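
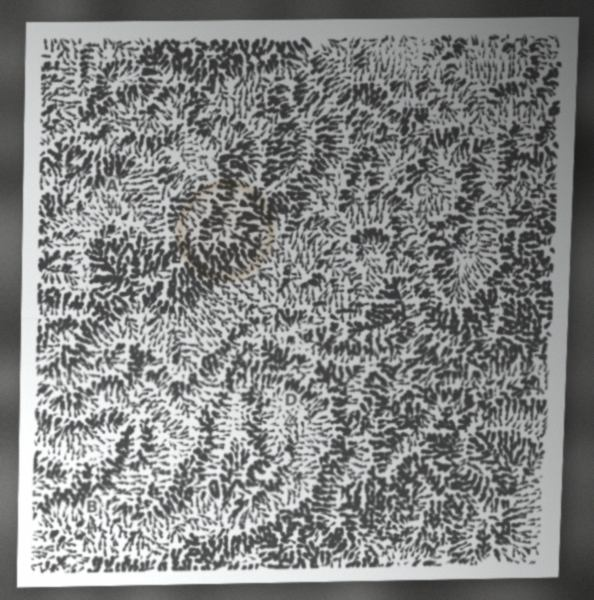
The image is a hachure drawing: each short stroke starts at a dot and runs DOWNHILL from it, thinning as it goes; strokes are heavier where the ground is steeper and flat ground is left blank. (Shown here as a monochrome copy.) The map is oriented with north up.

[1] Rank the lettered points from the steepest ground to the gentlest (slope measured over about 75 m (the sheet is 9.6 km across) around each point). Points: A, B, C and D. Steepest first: B C A D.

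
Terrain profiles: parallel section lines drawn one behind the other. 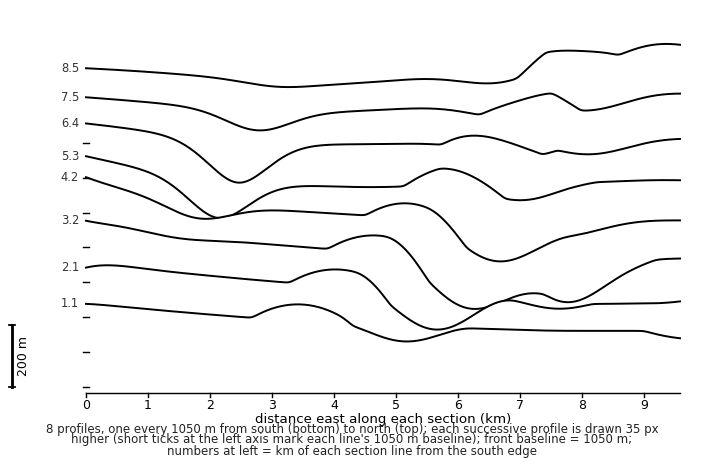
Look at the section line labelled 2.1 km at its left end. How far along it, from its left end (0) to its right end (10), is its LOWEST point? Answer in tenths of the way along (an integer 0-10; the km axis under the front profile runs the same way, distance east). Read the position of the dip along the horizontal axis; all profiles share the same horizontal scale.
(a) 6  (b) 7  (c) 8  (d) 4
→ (a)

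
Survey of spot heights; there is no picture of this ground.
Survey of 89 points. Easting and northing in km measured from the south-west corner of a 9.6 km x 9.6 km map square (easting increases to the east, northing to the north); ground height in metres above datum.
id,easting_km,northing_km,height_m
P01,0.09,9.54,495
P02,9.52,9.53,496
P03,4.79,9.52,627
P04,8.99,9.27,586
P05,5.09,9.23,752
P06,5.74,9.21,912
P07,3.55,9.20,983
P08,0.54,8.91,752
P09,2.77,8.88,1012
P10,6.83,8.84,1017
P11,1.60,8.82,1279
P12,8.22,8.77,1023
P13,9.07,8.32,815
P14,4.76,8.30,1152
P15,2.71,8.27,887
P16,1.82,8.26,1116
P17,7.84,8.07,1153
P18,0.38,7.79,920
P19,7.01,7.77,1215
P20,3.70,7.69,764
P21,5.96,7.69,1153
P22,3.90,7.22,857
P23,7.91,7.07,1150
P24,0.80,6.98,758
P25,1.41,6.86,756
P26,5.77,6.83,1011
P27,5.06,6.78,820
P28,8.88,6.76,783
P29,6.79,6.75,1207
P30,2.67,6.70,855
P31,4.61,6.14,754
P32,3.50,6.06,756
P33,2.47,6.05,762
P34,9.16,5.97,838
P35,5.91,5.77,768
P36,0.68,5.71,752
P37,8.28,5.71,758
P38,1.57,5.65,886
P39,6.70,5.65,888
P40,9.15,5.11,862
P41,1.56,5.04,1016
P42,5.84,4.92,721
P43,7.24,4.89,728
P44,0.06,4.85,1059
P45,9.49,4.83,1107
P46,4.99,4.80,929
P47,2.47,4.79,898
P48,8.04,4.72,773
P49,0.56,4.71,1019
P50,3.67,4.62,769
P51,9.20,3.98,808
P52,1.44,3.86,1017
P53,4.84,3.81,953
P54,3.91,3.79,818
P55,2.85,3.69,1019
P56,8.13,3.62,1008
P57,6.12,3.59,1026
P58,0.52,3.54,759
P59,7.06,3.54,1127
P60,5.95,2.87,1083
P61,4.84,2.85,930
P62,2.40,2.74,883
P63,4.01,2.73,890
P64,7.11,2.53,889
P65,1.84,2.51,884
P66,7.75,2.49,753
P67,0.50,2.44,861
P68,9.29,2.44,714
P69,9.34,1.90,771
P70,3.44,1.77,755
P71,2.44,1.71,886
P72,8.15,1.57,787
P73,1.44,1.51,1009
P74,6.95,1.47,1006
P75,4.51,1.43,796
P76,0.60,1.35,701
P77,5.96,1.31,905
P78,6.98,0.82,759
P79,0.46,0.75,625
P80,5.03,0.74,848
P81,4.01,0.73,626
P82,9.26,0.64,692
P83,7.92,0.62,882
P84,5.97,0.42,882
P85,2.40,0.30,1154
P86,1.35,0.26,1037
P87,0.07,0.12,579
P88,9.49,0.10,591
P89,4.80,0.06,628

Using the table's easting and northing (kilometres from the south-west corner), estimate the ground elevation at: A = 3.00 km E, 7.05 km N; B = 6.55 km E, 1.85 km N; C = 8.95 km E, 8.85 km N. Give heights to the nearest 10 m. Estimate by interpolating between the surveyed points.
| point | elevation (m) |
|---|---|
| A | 890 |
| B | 1020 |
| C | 760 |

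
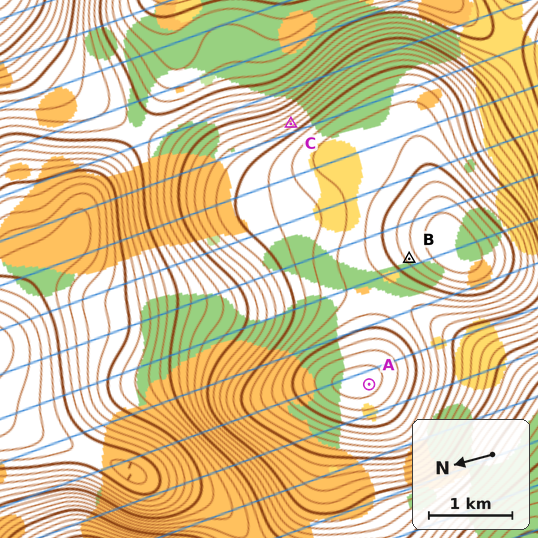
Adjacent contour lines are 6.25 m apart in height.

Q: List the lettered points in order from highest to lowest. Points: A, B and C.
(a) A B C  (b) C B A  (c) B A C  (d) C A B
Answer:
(a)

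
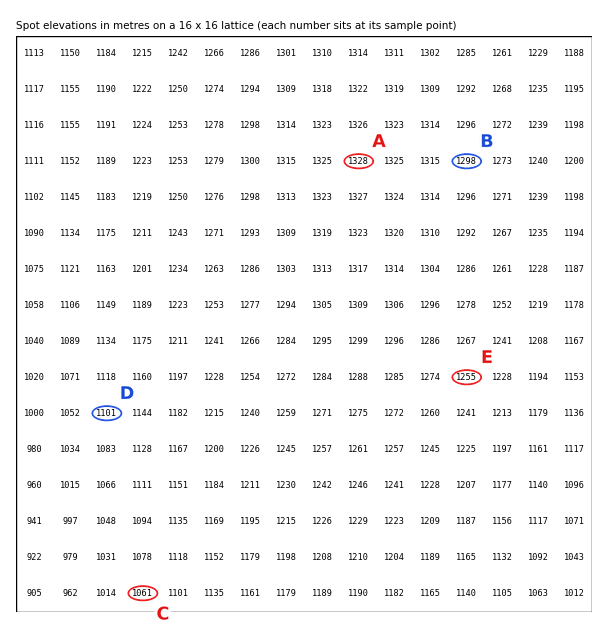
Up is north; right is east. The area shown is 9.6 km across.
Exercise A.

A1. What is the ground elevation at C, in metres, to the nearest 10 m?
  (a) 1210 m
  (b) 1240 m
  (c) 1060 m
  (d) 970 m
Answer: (c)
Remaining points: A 1330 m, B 1300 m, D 1100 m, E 1250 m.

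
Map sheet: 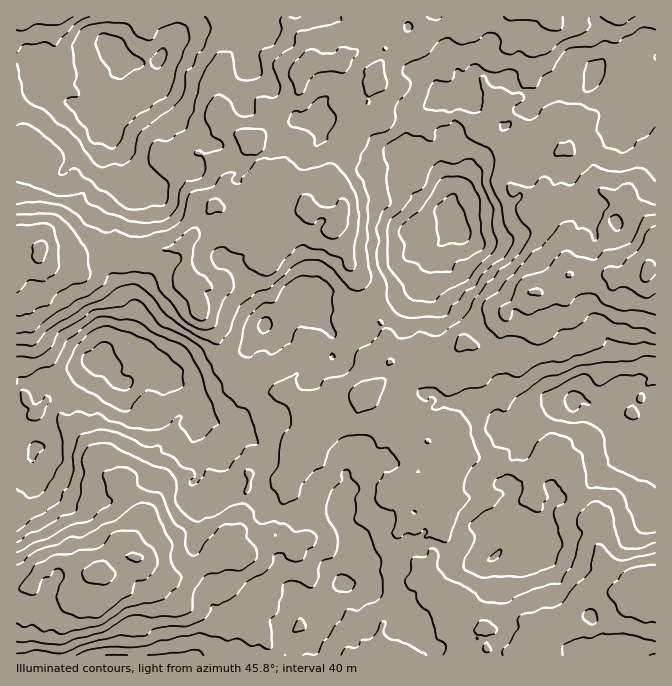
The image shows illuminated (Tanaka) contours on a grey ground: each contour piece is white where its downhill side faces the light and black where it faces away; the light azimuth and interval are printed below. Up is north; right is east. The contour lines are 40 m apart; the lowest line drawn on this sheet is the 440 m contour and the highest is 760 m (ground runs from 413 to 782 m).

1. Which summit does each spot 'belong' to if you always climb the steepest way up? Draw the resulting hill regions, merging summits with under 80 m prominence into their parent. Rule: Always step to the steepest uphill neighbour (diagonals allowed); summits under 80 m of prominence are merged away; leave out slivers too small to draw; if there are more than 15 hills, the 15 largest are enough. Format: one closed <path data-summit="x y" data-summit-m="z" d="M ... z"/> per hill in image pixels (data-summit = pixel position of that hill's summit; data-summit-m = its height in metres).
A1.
<path data-summit="98 574" data-summit-m="782" d="M264 328l-11 14-24 22-17 4-12 6-35 4-13-9-14 5 5-9-2-10-14-9-7 0-16 7-12 10-5 0-7 5-28 10-5-2-12 7-11 1-8 8 1 264 296-1 0-7-4-4 10-10 4-7-2-15 8-8 4-10 9-10 12-6 7-20-2-10-11-20-7-6-4-11-9 3-30 4-21-5-10-7-8-9 0-14 5-16 0-14-3-6-36-23-22-6 16 0 15-12 15-18 14-8 3-8 0-10 5-10z"/><path data-summit="42 248" data-summit-m="769" d="M655 16l-406 0-1 4 2 4-10 2-8 10-5 2-5 0-27-10-10 1-7 11-15 12-5 10 1 25-14 11-11 0 8 1 2 3 4 8 21 25 9 17 1 13-10 8-14 18-13 2-6-5-3-10-10-13 0-5-18-34-9 9-5 10-14 9-13 16-7 6-9 0-21-10-11 1 0 223 8-6 11-1 7-5 5-2 5 2 28-10 7-5 8-2 9-8 16-7 7 0 14 9 2 10-5 9 9-1 3-4 15 9 35-4 12-6 17-4 24-22 17-23 7-3 15-17 5-1 13 3 4 4 0 7 4 6 16 16 11 0 10-5 9-9 2-5 12-11 20-6 12-7 5 0 8-6 1-15 5-7 2-11 12-10 10-15-2-9-4-5-15-5-18-12-11-16 0-10-5-17 10-15 0-6 8-17 12-9 14-15 13 2 9-5 6 0 7-17 18 8 13 0 10 10 10 4 5 4-1 11 17-12 6-8 12-2 18 2 6-5 3-10 10-15 18-5 7-9 13 0 12 12 2-1z"/><path data-summit="649 272" data-summit-m="771" d="M625 126l-6 0-9 13-20 7-4 4-5 12-9 7-10-1-5 3-5-2-7-3-8-10-12 3-7 7-8 0-10-5-10 0-8 3-28 31-5 10-1 8 5 14-10 15-12 10-2 11-5 7-1 15-8 6-5 0-12 7-20 6-12 11-2 5-9 9-10 5-11 0 0 11-1 12-3 2-10 5-12 0-16-6-9-10-4-10-15-13 0 8 5 9 2 10-5 10 0 10-3 8-14 8-10 12-20 18-16 0 22 6 36 23 3 6 0 14-5 16 0 14 8 9 10 7 21 5 30-4 9-3 4 11 7 6 11 20 2 9 9 4 14 0 13-5 13-10 12 2 8-5 8 1 12 10 17 7 21 0 13-11 0-12 7-10-2-10 8-30-5-5 0-11 4-7 0-7 10-10 1-5 0-5-20 0-3-3 0-5 6-6 10-5 10-1 17-12 13 2 20-9 8 2 14 8 8 0 4-11 8-7 13-5 10 2 12 11 2-1 0-236-12-14-5-11z"/><path data-summit="655 590" data-summit-m="716" d="M634 449l-12 5-30 29-7 3-23 2-6 5 0 7-7 7-5 17-8 6 0 8 5 7-9 16-17-8-13-2-14 10-21 0-17-7-12-10-8-1-8 5-12-2-13 10-13 5-14 0-8-3-3 2-5 18-8 6 4 0 8-3 16 12 11 3 9 11 4 8 26 23 2 6 11 12 218 0 1-148-5-1-7-14 0-6 4-4 0-5 5-3 3-7 0-11-19-1z"/>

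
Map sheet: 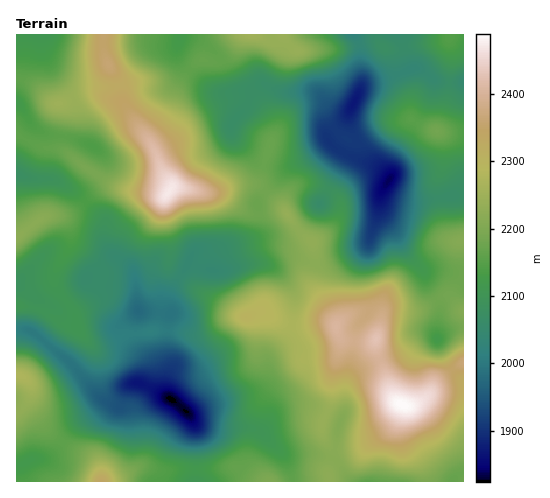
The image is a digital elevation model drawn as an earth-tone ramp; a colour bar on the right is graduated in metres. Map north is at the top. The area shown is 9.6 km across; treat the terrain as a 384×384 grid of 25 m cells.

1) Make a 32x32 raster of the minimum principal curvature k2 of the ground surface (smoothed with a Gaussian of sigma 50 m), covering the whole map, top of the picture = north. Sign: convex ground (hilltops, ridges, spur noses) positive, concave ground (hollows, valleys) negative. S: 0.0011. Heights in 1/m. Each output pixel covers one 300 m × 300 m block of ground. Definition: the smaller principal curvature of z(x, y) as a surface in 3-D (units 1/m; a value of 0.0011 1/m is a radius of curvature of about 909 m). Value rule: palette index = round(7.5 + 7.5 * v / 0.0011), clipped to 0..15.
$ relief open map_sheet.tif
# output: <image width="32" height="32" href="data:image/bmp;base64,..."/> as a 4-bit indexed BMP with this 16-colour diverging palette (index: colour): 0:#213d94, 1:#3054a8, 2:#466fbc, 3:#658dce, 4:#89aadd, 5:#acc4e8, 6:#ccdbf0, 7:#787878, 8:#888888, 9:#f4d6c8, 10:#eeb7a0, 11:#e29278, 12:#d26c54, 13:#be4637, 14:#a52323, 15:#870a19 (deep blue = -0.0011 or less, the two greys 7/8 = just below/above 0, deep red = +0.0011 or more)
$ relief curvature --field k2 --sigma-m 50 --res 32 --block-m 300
<image width="32" height="32" href="data:image/bmp;base64,Qk12AgAAAAAAAHYAAAAoAAAAIAAAACAAAAABAAQAAAAAAAACAAATCwAAEwsAABAAAAAAAAAAlD0hAKhUMAC8b0YAzo1lAN2qiQDoxKwA8NvMAHh4eACIiIgAyNb0AKC37gB4kuIAVGzSADdGvgAjI6UAGQqHAGd1OJVVd2Z3eINog1RVVmREVkWFaGdmiHdTZ2OWWXd2ZmZohVdlRFaFNWZUl2ZmZWZ1RFRnhwA0RFeJQ3Z3ZXV2dlVEV3QDaGdXiGBWeZd2Z3djNYUgJEV4VmRRN6mIhVh2MlExI4dVVmZWgleIaZSKcwVSBGV3WYdWZXRGdjliqRAnh2ZjRleHSHSWZVQ2FkEBaGZmU2dUVUZjZ1hUYAYAOIdGeGZ0RFZmVIZKgiAAFHeFRFZlRIqnhUenRWVVVnZnhnY1ZFR6iIVHmHaHRVdmd2Z4J2SGR4qDVmdmuDOGZ4ZHhyh0ZCFGInVDNZYjZiV3VXY2dlZlEBVVVBJUBFZhR4ZVZTVGdnd3d1MAUjiIdiV1VlMiMiNEVnmWEFJqmHh3hVMkdTVVZldEWEBFR4d5l2QjWNZIY1R5IDhgNmREZ3M1V1m3eZY1VjJaYBZmRTERVlZHeWh2R1eWaEQCaIZGVodDNWY1ZkZkV2MlIDVmaHdjAkZ0REM3h1MDYyRmZndTEih4Z5cyaZhQSECGeZdiNXNXd2eWI1iZYFUHuWiXJahUd2d3c0ZFeGJhCamFZTaXOIhjRURXdkNDZARodWdmVVZFd1ZTQ0UhElcBRXRDdkVop1ZVZ4hSV2RFE2U0Z3dUaHUjVXhVVImnlheHVoh3VGdlJnVmWIZmd4QohmeY"/>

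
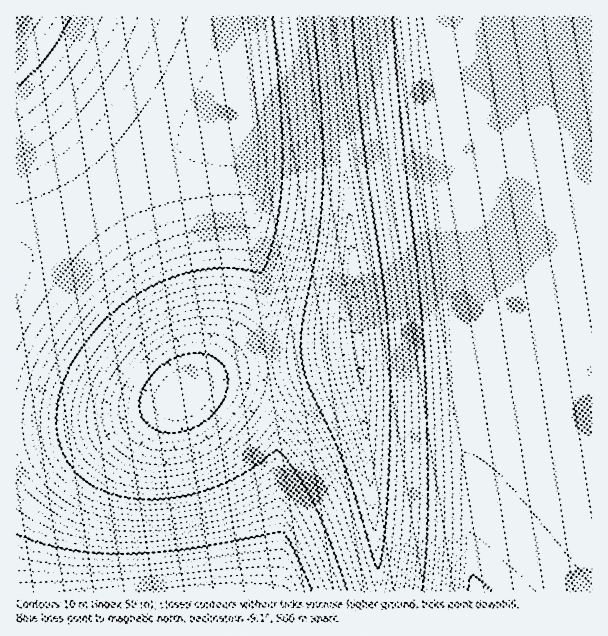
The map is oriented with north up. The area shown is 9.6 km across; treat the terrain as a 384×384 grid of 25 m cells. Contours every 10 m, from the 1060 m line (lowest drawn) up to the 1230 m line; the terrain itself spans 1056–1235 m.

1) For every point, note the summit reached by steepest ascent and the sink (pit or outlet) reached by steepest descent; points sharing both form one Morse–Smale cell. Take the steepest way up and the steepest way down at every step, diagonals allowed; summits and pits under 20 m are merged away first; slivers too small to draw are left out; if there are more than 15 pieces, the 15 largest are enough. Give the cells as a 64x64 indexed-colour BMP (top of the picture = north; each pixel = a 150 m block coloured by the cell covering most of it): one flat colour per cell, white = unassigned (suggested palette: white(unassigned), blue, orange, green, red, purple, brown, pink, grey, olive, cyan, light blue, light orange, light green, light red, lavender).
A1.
<image width="64" height="64" href="data:image/bmp;base64,Qk12CAAAAAAAAHYAAAAoAAAAQAAAAEAAAAABAAQAAAAAAAAIAAATCwAAEwsAABAAAAAAAAAA////ALR3HwAOf/8ALKAsACgn1gC9Z5QAS1aMAMJ34wB/f38AIr28AM++FwDox64AeLv/AIrfmACWmP8A1bDFACIiIiIiIiIiIiIiIiIiIzMzMzMzERERERERERERERERIiIiIiIiIiIiIiIiIiIjMzMzMzMREREREREREREREREiIiIiIiIiIiIiIiIiIiMzMzMzMxERERERERERERERESIiIiIiIiIiIiIiIiIiIzMzMzMzERERERERERERERERIiIiIiIiIiIiIiIiIiIjMzMzMzMREREREREREREREREiIiIiIiIiIiIiIiIiIiMzMzMzMxERERERERERERERESIiIiIiIiIiIiIiIiIiIzMzMzMzERERERERERERERERIiIiIiIiIiIiIiIiIiIjMzMzMzMREREREREREREREREiIiIiIiIiIiIiIiIiIiMzMzMzMxERERERERERERERESIiIiIiIiIiIiIiIiIiIzMzMzMzERERERERERERERERIiIiIiIiIiIiIiIiIiIjMzMzMzMREREREREREREREREiIiIiIiIiIiIiIiIiIiMzMzMzMRERERERERERERERESIiIiIiIiIiIiIiIiIiIzMzMzMxERERERERERERERERIiIiIiIiIiIiIiIiIiIjMzMzMzEREREREREREREREREiIiIiIiIiIiIiIiIiIiMzMzMzMRERERERERERERERESIiIiIiIiIiIiIiIiIiIzMzMzMxERERERERERERERERIiIiIiIiIiIiIiIiIiIjMzMzMzEREREREREREREREREiIiIiIiIiIiIiIiIiIiMzMzMzMRERERERERERERERESIiIiIiIiIiIiIiIiIiIzMzMzMxERERERERERERERERIiIiIiIiIiIiIiIiIiIjMzMzMzEREREREREREREREREiIiIiIiIiIiIiIiIiIiMzMzMzMRERERERERERERERESIiIiIiIiIiIiIiIiIiIzMzMzMxERERERERERERERERIiIiIiIiIiIiIiIiIiIjMzMzMxEREREREREREREREREiIiIiIiIiIiIiIiIiIjMzMzMzERERERERERERERERESIiIiIiIiIiIiIiIiIiMzMzMzMRERERERERERERERERIiIiIiIiIiIiIiIiIiIzMzMzMxEREREREREREREREREiIiIiIiIiIiIiIiIiIjMzMzMzERERERERERERERERESIiIiIiIiIiIiIiIiIiMzMzMzMRERERERERERERERERIiIiIiIiIiIiIiIiIiIzMzMzMxEREREREREREREREREiIiIiIiIiIiIiIiIiIjMzMzMzERERERERERERERERESIiIiIiIiIiIiIiIiIiMzMzMzMRERERERERERERERERIiIiIiIiIiIiIiIiIiIzMzMzMxEREREREREREREREREiIiIiIiIiIiIiIiIiIzMzMzMzERERERERERERERERESIiIiIiIiIiIiIiIiIjMzMzMzMRERERERERERERERERIiIiIiIiIiIiIiIiIiMzMzMzMREREREREREREREREREiIiIiIiIiIiIiIiIiIzMzMzMxERERERERERERERERESIiIiIiIiIiIiIiIiIjMzMzMzERERERERERERERERERQiIiIiIiIiIiIiIiIiMzMzMzMRERERERERERERERERFEIiIiIiIiIiIiIiIiIzMzMzMxEREREREREREREREREURCIiIiIiIiIiIiIiIjMzMzMzERERERERERERERERERRERCIiIiIiIiIiIiIiMzMzMzMRERERERERERERERERFEREQiIiIiIiIiIiIiMzMzMzMxEREREREREREREREREUREREQiIiIiIiIiIiIzMzMzMzERERERERERERERERERREREREIiIiIiIiIiIjMzMzMzMRERERERERERERERERFEREREREIiIiIiIiIiMzMzMzMxEREREREREREREREREURERERERCIiIiIiIiIzMzMzMzERERERERERERERERERRERERERERCIiIiIiIjMzMzMzMRERERERERERERERERFERERERERERCIiIiIiMzMzMzMREREREREREREREREREUREREREREREQiIiIiIzMzMzMxERERERERERERERERERREREREREREREQiIiIjMzMzMzERERERERERERERERERFEREREREREREREQiIiMzMzMzMREREREREREREREREREUREREREREREREREQiIzMzMzMxERERERERERERERERERREREREREREREREREQzMzMzMzERERERERERERERERERFERERERERERERERERDMzMzMzMREREREREREREREREREUREREREREREREREREMzMzMzMxERERERERERERERERERREREREREREREREREQzMzMzMzERERERERERERERERERFERERERERERERERERDMzMzMzMREREREREREREREREREUREREREREREREREREMzMzMzMxERERERERERERERERERREREREREREREREREQzMzMzMzERERERERERERERERERFERERERERERERERERDMzMzMzMREREREREREREREREREUREREREREREREREREMzMzMzMRERERERERERERERERERREREREREREREREREQzMzMzMxERERERERERERERERERFERERERERERERERERDMzMzMzEREREREREREREREREREUREREREREREREREREMzMzMzMRERERERERERERERERER"/>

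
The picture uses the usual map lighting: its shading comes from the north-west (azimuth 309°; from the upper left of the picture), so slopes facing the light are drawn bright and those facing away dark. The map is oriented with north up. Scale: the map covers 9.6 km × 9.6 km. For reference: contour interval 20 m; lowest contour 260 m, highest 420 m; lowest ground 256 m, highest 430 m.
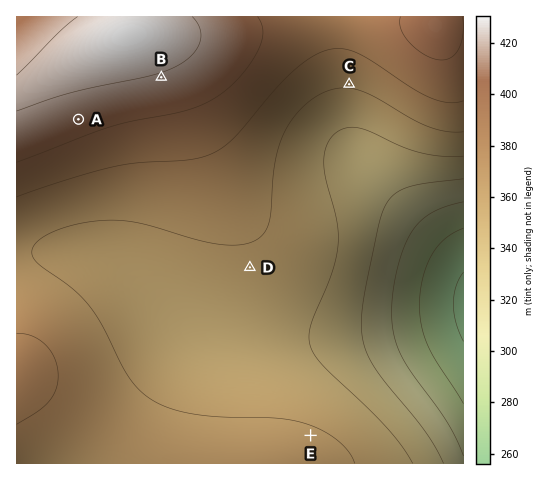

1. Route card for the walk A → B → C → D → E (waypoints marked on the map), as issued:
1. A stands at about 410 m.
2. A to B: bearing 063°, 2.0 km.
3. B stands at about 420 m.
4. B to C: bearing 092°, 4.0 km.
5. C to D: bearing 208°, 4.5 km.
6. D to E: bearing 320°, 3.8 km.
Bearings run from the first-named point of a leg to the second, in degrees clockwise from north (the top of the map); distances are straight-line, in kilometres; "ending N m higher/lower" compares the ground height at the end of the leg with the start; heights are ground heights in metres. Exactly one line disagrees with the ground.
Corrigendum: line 6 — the bearing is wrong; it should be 160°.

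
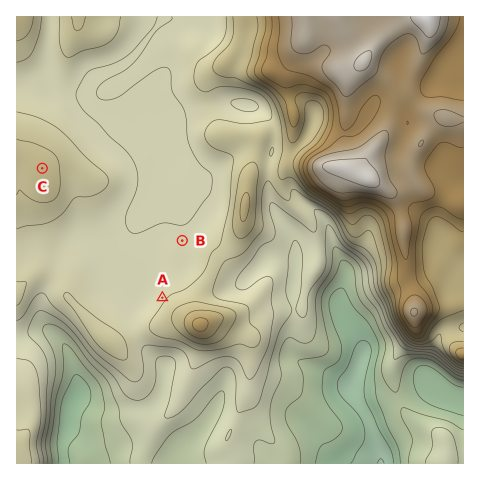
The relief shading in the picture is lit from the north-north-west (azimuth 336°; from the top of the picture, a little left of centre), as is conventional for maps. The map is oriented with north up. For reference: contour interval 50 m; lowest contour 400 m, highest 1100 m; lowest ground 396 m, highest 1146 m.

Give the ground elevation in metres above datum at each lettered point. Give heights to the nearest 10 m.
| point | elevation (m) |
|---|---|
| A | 740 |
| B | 700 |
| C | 820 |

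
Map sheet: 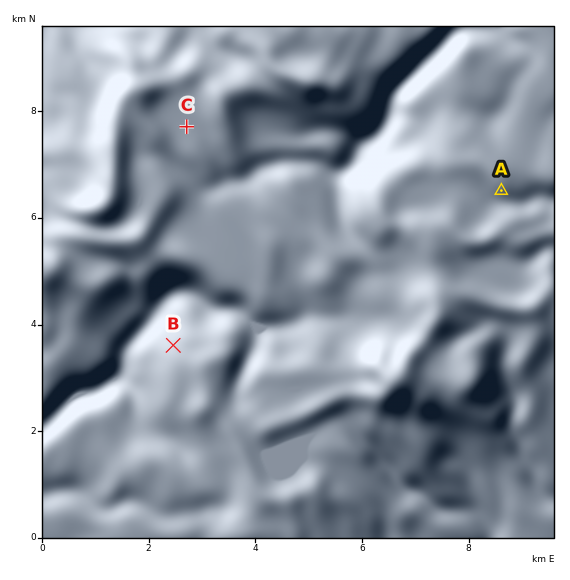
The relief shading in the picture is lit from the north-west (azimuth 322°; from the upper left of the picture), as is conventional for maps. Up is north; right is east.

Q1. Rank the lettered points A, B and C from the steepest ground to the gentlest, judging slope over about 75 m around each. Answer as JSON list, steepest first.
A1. ["B", "A", "C"]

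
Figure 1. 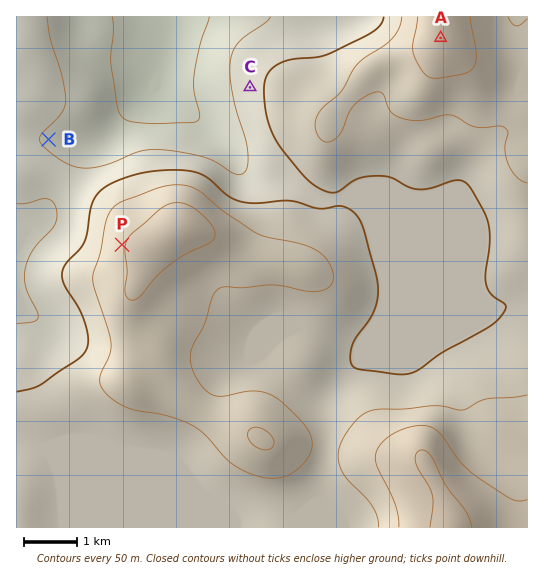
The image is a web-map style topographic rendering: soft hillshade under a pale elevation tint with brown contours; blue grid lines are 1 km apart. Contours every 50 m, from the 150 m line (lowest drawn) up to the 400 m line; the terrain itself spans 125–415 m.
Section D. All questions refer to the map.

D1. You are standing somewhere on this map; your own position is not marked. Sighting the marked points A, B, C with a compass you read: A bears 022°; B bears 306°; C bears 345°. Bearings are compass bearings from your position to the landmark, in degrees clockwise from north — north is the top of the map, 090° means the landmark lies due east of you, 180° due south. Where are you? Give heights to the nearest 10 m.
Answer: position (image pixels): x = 319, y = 337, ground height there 270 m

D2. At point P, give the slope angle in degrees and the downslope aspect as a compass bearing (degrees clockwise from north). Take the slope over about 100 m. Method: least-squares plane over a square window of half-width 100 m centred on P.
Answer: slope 5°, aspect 280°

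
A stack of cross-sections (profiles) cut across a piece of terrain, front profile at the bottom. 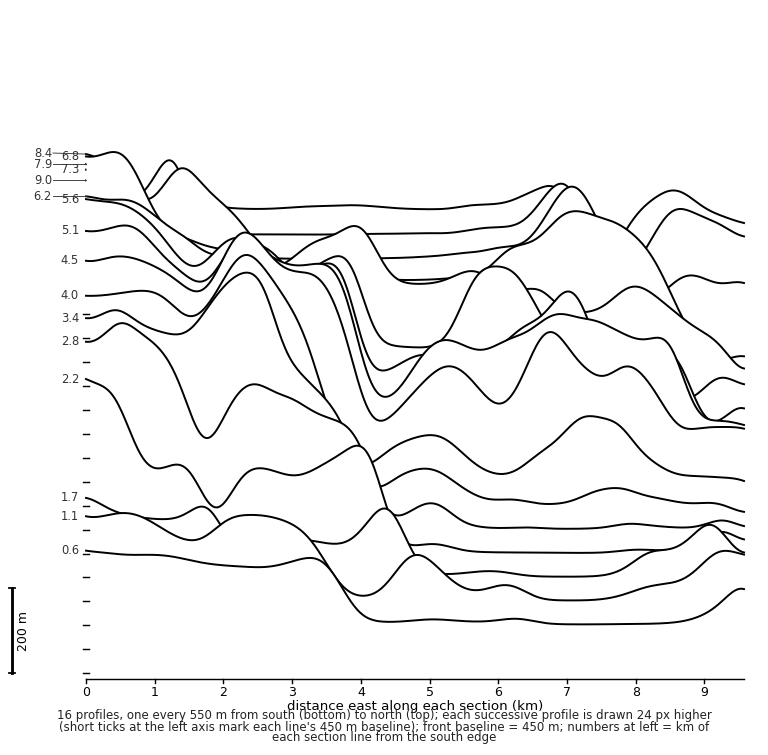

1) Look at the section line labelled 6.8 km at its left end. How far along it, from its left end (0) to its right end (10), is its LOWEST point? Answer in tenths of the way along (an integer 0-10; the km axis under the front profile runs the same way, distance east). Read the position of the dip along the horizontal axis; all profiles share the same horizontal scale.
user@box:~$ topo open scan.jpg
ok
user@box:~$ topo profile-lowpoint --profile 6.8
10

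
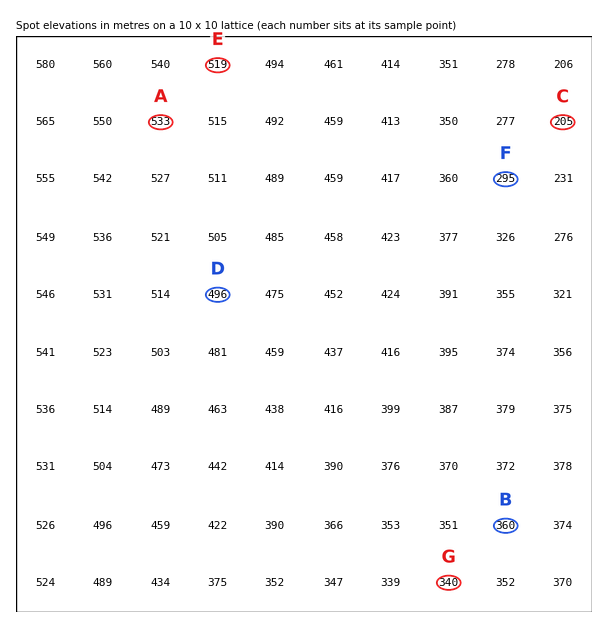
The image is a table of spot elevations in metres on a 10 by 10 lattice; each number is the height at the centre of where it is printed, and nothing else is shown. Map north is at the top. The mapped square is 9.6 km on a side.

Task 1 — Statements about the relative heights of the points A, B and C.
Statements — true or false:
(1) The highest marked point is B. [false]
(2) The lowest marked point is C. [true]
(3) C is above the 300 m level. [false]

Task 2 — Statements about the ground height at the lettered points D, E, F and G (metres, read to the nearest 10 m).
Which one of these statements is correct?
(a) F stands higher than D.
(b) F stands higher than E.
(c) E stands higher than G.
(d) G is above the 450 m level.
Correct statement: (c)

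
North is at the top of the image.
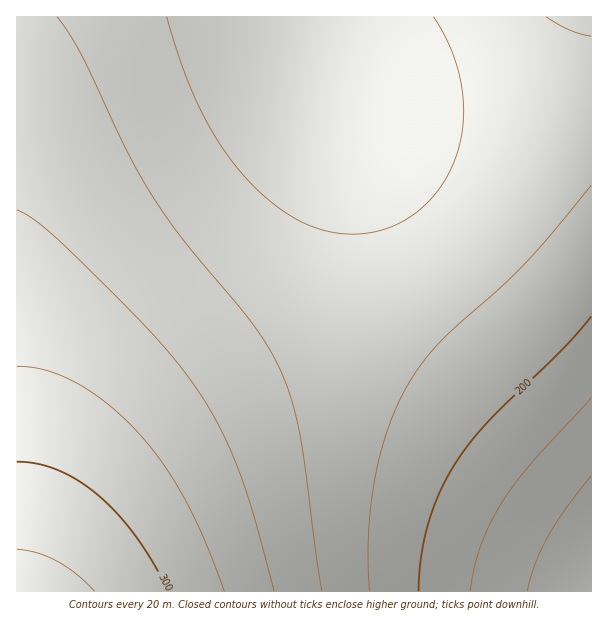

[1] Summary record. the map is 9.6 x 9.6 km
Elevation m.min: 140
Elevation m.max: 330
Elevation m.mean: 235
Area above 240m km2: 32.3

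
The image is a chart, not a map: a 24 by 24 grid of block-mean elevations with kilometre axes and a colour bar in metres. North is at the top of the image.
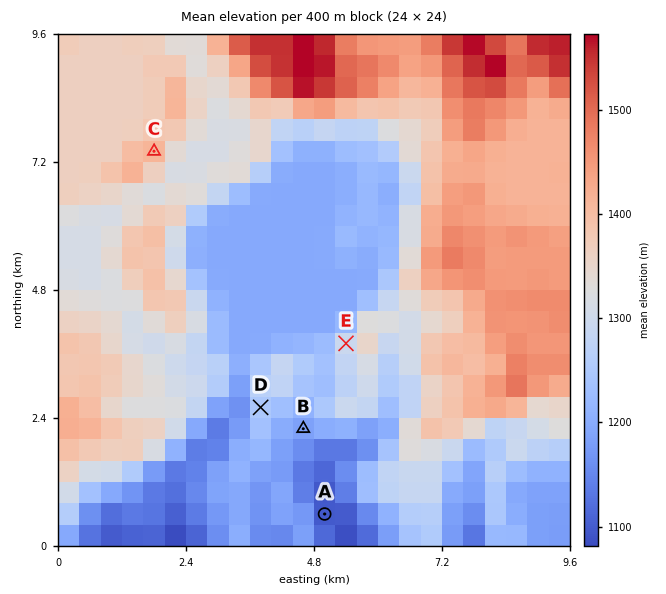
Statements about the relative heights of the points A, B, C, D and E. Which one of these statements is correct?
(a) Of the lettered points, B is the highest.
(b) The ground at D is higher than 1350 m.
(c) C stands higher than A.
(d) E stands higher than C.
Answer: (c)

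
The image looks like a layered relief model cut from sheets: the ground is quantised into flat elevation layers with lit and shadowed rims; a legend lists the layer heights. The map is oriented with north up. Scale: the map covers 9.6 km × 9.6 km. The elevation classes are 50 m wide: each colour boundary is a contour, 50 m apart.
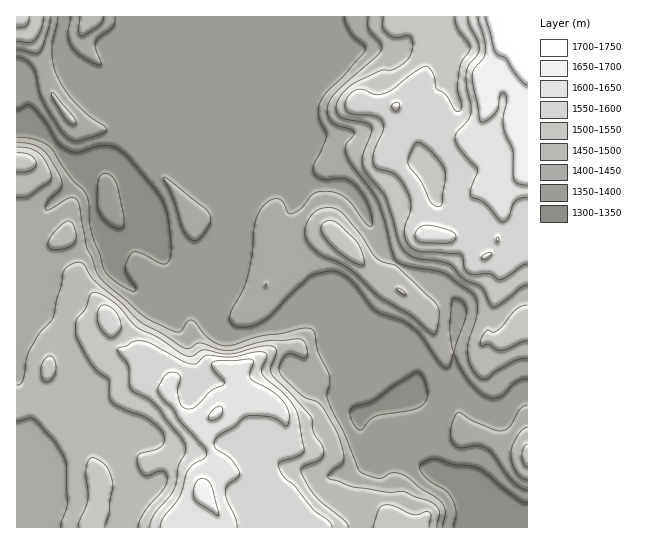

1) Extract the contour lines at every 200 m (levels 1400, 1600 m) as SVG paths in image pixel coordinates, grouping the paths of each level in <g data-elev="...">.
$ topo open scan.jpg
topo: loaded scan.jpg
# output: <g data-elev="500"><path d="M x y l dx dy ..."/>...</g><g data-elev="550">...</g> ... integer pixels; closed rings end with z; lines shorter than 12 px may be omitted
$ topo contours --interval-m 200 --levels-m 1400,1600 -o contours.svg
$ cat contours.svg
<g data-elev="1400"><path d="M443 527l2-14-3-10-35-26-6-3-7-1-12 5-4 0-14-4-5-4-15-36-16-33-1-7 3-11 0-6-12-24-3-19-2-4-4-2-8 1-19 4-23 3-24 9-10 1-8-2-7-5-17-19-4 1-7 9-4 2-32-14-39-33-10-11-5-16-5-11-8-41-2-6-4-2-4 0-18 11-5 1-1-3 2-5 12-12 3-7-2-8-12-20-6-6-7-4-18-2"/><path d="M527 405l-4 1-4 4-10 18-7 3-12-3-32-15-5 8-3 12 2 9 6 5 20-1 11 4 23 31 9 7 6 2"/><path d="M194 241l5-2 9-12 3-6-2-7-5-7-34-26-7-4 11 22 9 31 6 8z"/><path d="M17 57l9 3 7 7 10 35 17 27 7 9 6 2 6 1 27-10 0-4-19-12-16-17-8-11-7-13-3-12-1-13 6-32"/><path d="M71 17l-3 17 3 12 11 11 17 8 2-2-5-14 0-7 3-5 13-10 2-4 1-6"/><path d="M344 17l2 6 4 8 5 7 9 7 1 5-21 25-18 18-6 9-1 7 0 8 8 18-6 16-7 13-1 6 2 5 6 4 6 1 16-2 12 7 12 18 4 12 1 10-2 2-4-3-20-26-13-6-12-1-7 2-13 16-10 5-3-1-4-10-4-4-5 0-6 2-8 8-5 10-4 36-4 20-5 15-12 23 0 9 3 3 7 2 9-1 9-3 12-8 18-19 21-20 16-5 9 0 8 4 8 6 24 29 27 11 12 8 9 9 16 25 7 5 4-3 4-12-4-23 2-29 2-3 5 1 6 6 1 9-11 35-1 5 7 16 10 13 12 12 6 2 6 1 8-3 14-14 10-2"/></g><g data-elev="1600"><path d="M237 527l-2-10-8-18-2-8 3-6 11-8 0-6-9-13-14-9-2-4 1-4 4-6 14-8 10-9 4-2 24 1 7 3 8 6 2-1 1-6-1-10-7-11-8-6-19-11-4-3 0-5 3-11-3-3-37 3-2 3 2 4 11 12 0 2-13 7-13 15-7 4-6-1-5-5-3-13 3-12-2-4-5-2-6 1-8 13-1 5 3 6 12 12 7 12 24 26 3 6-2 5-11 6-6 6-8 25-17 23-3 9"/><path d="M482 259l6-1 3-5-8 2-2 3z"/><path d="M420 242l29 1 5-2 2-6-2-2-5-3-16-4-8-1-6 3-4 5 0 5z"/><path d="M497 242l2-1-1-4-1 1z"/><path d="M394 110l3 1 1-1 2-5-2-3-6 3 0 2z"/><path d="M468 17l1 8 9 17 1 8-2 5-8 10-3 8 1 14 4 19 0 8-4 7-10 12-2 5 4 11 19 21-7 19 0 6 14 8 17 19 3-1 3-3 7-17 6-3 6-1"/></g>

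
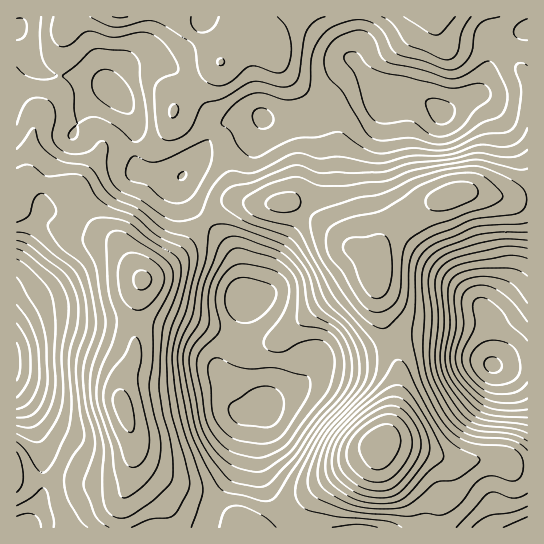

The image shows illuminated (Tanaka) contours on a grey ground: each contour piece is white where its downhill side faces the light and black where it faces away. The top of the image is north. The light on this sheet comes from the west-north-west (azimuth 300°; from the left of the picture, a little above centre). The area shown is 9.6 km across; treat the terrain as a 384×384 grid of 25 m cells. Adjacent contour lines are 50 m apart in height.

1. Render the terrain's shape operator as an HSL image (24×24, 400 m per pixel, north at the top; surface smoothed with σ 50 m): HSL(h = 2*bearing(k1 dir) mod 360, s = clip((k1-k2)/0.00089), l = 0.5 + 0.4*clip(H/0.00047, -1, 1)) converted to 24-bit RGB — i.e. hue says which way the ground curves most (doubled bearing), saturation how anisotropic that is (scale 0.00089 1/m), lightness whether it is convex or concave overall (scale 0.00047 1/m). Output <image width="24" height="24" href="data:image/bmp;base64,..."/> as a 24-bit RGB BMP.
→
<image width="24" height="24" href="data:image/bmp;base64,Qk32BgAAAAAAADYAAAAoAAAAGAAAABgAAAABABgAAAAAAMAGAAATCwAAEwsAAAAAAAAAAAAACkhBJbY3tUNHo0bR5cTInJzHMKnChct3M3F7JJCnyOfSoXDMnht81h1NtyRn2hNcjZA2HI4HAOwdcrJNyI55VkmiokXEt39MLrHrGE2SrniZSXSu2ben1ZaPWJylpbeEOb3FAPXWaLpzfxuR7h7n7knI4Sq5zWGr1sDQzO7VD9eXKpGUwJ5/jFWfVix22simIXvqBgC3jqKzb0Wy0VBg7tSJZbWSfNKjZs7PMoC4QleAKyODSDLW2Vn6+2X/2sHg4N7m6OXXc5SwFEdlgsxzpkXHM2TIyfPNWwDiKxZrnaR8YSF210kn/PzPhMila9GfWs++KCp9Wk2DMll9JDtraym3xYTs9Nfp2sPB28W6vbnZKpr/c8P/sK3/zM//2eDykwCipjHAnjpcQQ455e194P/MjsOqgb93OIBYLCdOWDZLPmU9Iy1DF4WCaLLQ7dXx+NPw7d7m1ODkTp7dHsHIGIqufaHD4GmXbBBMoDVnmh6GqTzC4PvQ3vrLmJJlorpocEB/IhEqamszRlE0J1c5EHg5DnY7bZhR5LiY++PO3bSKhoNiRY17HXVqKlI1dh4kgjJXeDlSijuGfc636/vQ8LVxra9HfMFlVCaJXQ+Jo1dSSV1BOnI7IokpDzoiGEMLprUA/9RW/9pbW7pTPp2hLzxtOxRDXx1EajtKflqIbLG0hcei6tmN+aN/ut+KYahHIAwnShpRqmdwpV+XUadwNbp5HDFFVTcwjscd3P9P//ijocoiHSwRJg4NIhYRPjcePFdLQaV6c72bjZlwzJRe+Oez6b+RkSg3Khg7EH6Qe6TQp3Lj2Ja7bk09ExMgWlstmPIak/9K+tdo3oxQUyBcKRNOLT9iMGNQSJyMObl1RYFYhmk91c8t/+xV9JYwwEBoPKjjFsD/Gl3BaEa071/S/0TFXhttOKBhvPZuefUaq+JPz8ecKSrfDAC/aCrcfTKoeLqgT5iEPTRKmmxWyKx97cp44993g794PrqCIjc+FRseL0UkZjNg8yKn03nbcoW76e3OveKvYemNqcSNUx5YJQ0mUCUsUm6NkY9NWzIqOWNERrV5o7KW7erd7N/l2avWjk1bHxwxLB41UGY1ESIaY0oq0ahTcram2uvF3u3BkrtreDEdMAMZNhw4LYZLNqRvUzE5pV5mTMqVItWhVtiFu/LAwNPh/JPs73buWhe8PRuFeURILSZQQHyWtuSxbtepltyW7dGotxoqcxQuYixZVXuQQql4MVY1FbnMfN3rrdTgRYXLo+bAgvSHUINquC+B/zWFugCGUhdJk2RTLbu7H+HsmunGt9zXkXq35XSG/yiZxjGweHOpTGWOf0haR4lwJN3/OZWtoKhUTtqheemqyKOXdDx4YDBn9RKG+wDCllzosbHmhdriBv/cbMuqo5N/fHOby1WZ41fU9nDUyY2xTj+scZfUpuPrczOxMDCOmNiWTO9mLJlRkDsofC0lLUJjhDWgwajmq9D+0cz649b1cZ3dQKC+ZJWmcHeqhV3UpWjr49L568/80NT7har+u8Xu0nG+Nrrirdjj35KaUyQhRC4kxYkmEzARIl9Ekc9QHcIrN5CNynqFzqeJX0OYTqJ7YLSqOkKqh8LNhqnr3tL579X2h3PozRvb4LJ7POBbHzlY+QAZxmqCNyem21Fvqo5JC2BGbN89c5tEIVxCcK04zng/fF5JjLFQNYtOL2pLadYzII9BaC40+pNKgC9GnR6M/M2J160eDiAlV89WvKbTMgWa/yyH4dW7J7vBOLhccKtiMlZpi404l4E4iHpSr9RaLYF4S3t4s+MhFyoSGiAT7LcPojdHUyZMxOOT46G2MVeoNt50ikBkMQI0vNZ28OjbskCxeJgdWGwZHxUUjqYaWJE1XbBnpNl9NThhPlg41qY4RxcdFjQSXMcicClEi0hRVttcvU5ZzGZoZ3syLw4bJTNvk+2kzIh02gCE3pd+SViVRjFolNxqKfWPP72juZR1bCVUVT4ddk0QaCAXd74JB00GQTAmadg8kjqDpDYWzsEkbD1LOkRuMc2KYqs3fCUpwVjA6uHhjFDdTlrZ1e/SVbyOMHdlfzZWswCK0DhTfmZMpU+JyfLBFZjFF2+ys+e6ixSb42J1zMWMcjF6mqA2IYEkU0U2kapHLuGfy6B/vTaGYLOy3uC2tUR+YEs0JTckJyhX136ztp7alurqv+bCK1bCGa3ETr1lDyIr0cCK5omclxSL1aBzNplLLot+Y+t0LJyFnTiIyaGdfsu8x1p+zClyuilgV0kuFCcVQpkmn7lRwc+Fxr9FVyspV34hLEYT"/>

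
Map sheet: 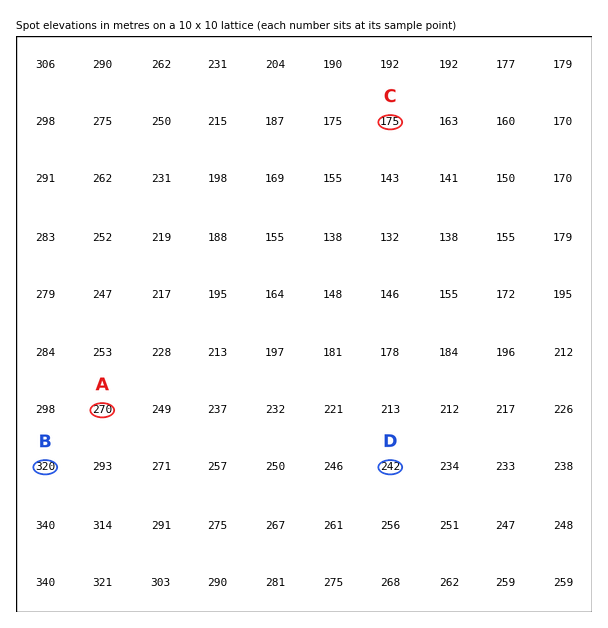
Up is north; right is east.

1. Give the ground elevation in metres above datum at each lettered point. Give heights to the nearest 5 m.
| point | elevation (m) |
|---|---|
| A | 270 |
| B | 320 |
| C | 175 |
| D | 240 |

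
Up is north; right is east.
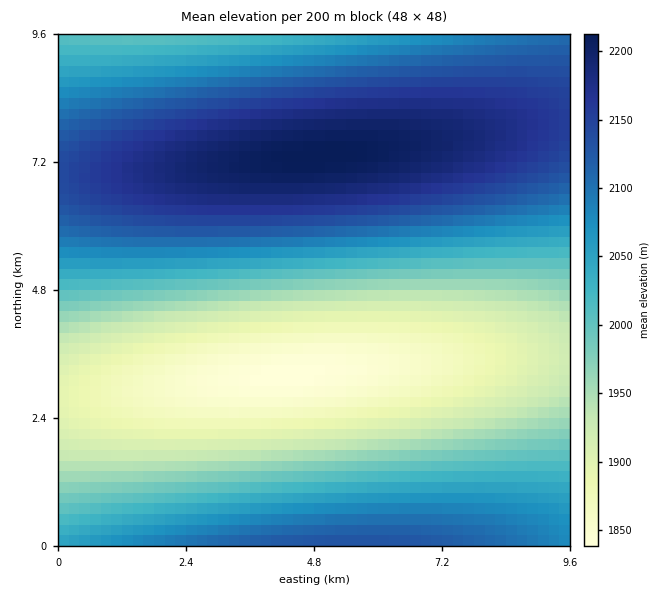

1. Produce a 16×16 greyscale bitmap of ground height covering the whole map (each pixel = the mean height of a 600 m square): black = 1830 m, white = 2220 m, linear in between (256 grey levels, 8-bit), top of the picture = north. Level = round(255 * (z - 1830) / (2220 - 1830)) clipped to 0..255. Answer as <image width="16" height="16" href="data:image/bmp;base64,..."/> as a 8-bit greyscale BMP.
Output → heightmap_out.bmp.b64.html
<image width="16" height="16" href="data:image/bmp;base64,Qk02BQAAAAAAADYEAAAoAAAAEAAAABAAAAABAAgAAAAAAAABAAATCwAAEwsAAAABAAAAAAAAAAAAAAEBAQACAgIAAwMDAAQEBAAFBQUABgYGAAcHBwAICAgACQkJAAoKCgALCwsADAwMAA0NDQAODg4ADw8PABAQEAAREREAEhISABMTEwAUFBQAFRUVABYWFgAXFxcAGBgYABkZGQAaGhoAGxsbABwcHAAdHR0AHh4eAB8fHwAgICAAISEhACIiIgAjIyMAJCQkACUlJQAmJiYAJycnACgoKAApKSkAKioqACsrKwAsLCwALS0tAC4uLgAvLy8AMDAwADExMQAyMjIAMzMzADQ0NAA1NTUANjY2ADc3NwA4ODgAOTk5ADo6OgA7OzsAPDw8AD09PQA+Pj4APz8/AEBAQABBQUEAQkJCAENDQwBEREQARUVFAEZGRgBHR0cASEhIAElJSQBKSkoAS0tLAExMTABNTU0ATk5OAE9PTwBQUFAAUVFRAFJSUgBTU1MAVFRUAFVVVQBWVlYAV1dXAFhYWABZWVkAWlpaAFtbWwBcXFwAXV1dAF5eXgBfX18AYGBgAGFhYQBiYmIAY2NjAGRkZABlZWUAZmZmAGdnZwBoaGgAaWlpAGpqagBra2sAbGxsAG1tbQBubm4Ab29vAHBwcABxcXEAcnJyAHNzcwB0dHQAdXV1AHZ2dgB3d3cAeHh4AHl5eQB6enoAe3t7AHx8fAB9fX0Afn5+AH9/fwCAgIAAgYGBAIKCggCDg4MAhISEAIWFhQCGhoYAh4eHAIiIiACJiYkAioqKAIuLiwCMjIwAjY2NAI6OjgCPj48AkJCQAJGRkQCSkpIAk5OTAJSUlACVlZUAlpaWAJeXlwCYmJgAmZmZAJqamgCbm5sAnJycAJ2dnQCenp4An5+fAKCgoAChoaEAoqKiAKOjowCkpKQApaWlAKampgCnp6cAqKioAKmpqQCqqqoAq6urAKysrACtra0Arq6uAK+vrwCwsLAAsbGxALKysgCzs7MAtLS0ALW1tQC2trYAt7e3ALi4uAC5ubkAurq6ALu7uwC8vLwAvb29AL6+vgC/v78AwMDAAMHBwQDCwsIAw8PDAMTExADFxcUAxsbGAMfHxwDIyMgAycnJAMrKygDLy8sAzMzMAM3NzQDOzs4Az8/PANDQ0ADR0dEA0tLSANPT0wDU1NQA1dXVANbW1gDX19cA2NjYANnZ2QDa2toA29vbANzc3ADd3d0A3t7eAN/f3wDg4OAA4eHhAOLi4gDj4+MA5OTkAOXl5QDm5uYA5+fnAOjo6ADp6ekA6urqAOvr6wDs7OwA7e3tAO7u7gDv7+8A8PDwAPHx8QDy8vIA8/PzAPT09AD19fUA9vb2APf39wD4+PgA+fn5APr6+gD7+/sA/Pz8AP39/QD+/v4A////AIiQl5+mrLK2ubu7ubaxq6NpbXJ4foSJjpOXmZubmpiUSkpLTVFUWV5jaG1xdXh6ezIuKykpKi0wNTpARk1TWV4nHxkUEQ8PEBMYHiQsND1GLCMbFA4KBwcICg8VHCUuOUE4MCkjHRkWFRYYHCEoMDphXFZRS0ZBPTo4Nzg7PkNKiIeFgn56dnJuamdlY2NkZquvsbKxsK2qpqGcl5OOi4jFzNLW2dra2NXRy8W/uLCpz9nh6O3x8/Ty7+vl3tbNxMnS2+Tr8PT3+Pj18ezl3dS0vMTM09nf5Ofp6unm4t3WmZ2iqK20ub/Eyc3P0dHQzX5+f4KFiY+UmqCmrLG2ubw="/>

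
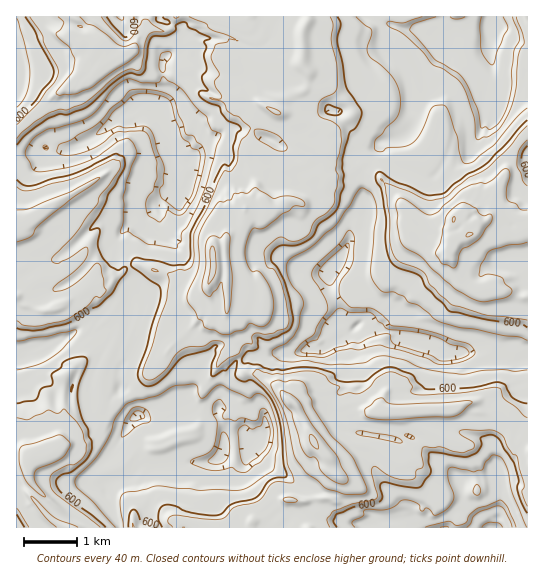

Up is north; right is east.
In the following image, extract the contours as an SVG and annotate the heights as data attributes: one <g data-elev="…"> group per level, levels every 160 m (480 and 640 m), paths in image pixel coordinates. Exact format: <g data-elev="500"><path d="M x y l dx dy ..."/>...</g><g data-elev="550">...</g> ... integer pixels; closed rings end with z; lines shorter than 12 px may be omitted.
<g data-elev="480"><path d="M467 527l4-4 2-6 5-4 20-7 4 1 3 3 7 17"/><path d="M245 465l-3-3-2-7-2-25 7-5 8 4 8-3 4-10 2 4 3 10-3 16-10 12-10 7z"/><path d="M211 464l-3-3 8-10 5-17 1-2 3 0 2 4 2 6-1 15-6 6z"/><path d="M131 421l-1-3 5-7 6 0 3 4-1 3z"/><path d="M441 361l-12-6-34-10-4-4 0-6-4-1-16 3-12 6-8 0-28 11-18-1-4-2 6-8 10-4 9-18 11-12 4-1 9 4 20 0 17 17 24 2 20 4 19 9 14 3 5 6-3 4-8 2z"/><path d="M327 285l-8-8 0-7 10-11 17-15 3-1 0 8-4 14-12 19z"/><path d="M178 210l-17-14-1-6 3-7 1-16-7-18-4-14-4-6-6-3-17 2-8-2-15 7-7 1 17-23 20-16 8-2 10 1 12 3 5 2 3 4 11 34 7 5 2 6 8 4 1 5-1 8-6 28-11 16z"/><path d="M450 17l7 2 8-2"/><path d="M512 17l6 13 2 9-6 12-4 45-8 22-5 7-7 5-4-3-5 0-4-18-9-22-5-9-6-6-22-13-25-29 5-7 21-6"/></g><g data-elev="640"><path d="M100 527l-43-32-6-9-1-8 3-5 14-8 10-2 5-4 4-6 0-10-4-13-5-8-14-13-5 4-11-3-20 10-10-2"/><path d="M330 527l-3-8 7-8 19-7 18-3 6-3 0-4-6-21 2-6 4 0 9 7 8 4 11 2 8-1 3-2 1-7 5-2 1-2-2-12 2-7 18 0 12 4 9 2 11-4 1-4-1-3-14-9 2-3 2 0 30 0 9 5 7 14 9 9 6 27-2 8 5 13"/><path d="M17 508l12 19"/><path d="M395 442l-33-6-6-3 2-2 4 0 31 5 6 2 3 4-1 1z"/><path d="M413 439l-8-4 2-1 5 1 3 3z"/><path d="M527 418l-22-19-4-10-4-2-38 6-42 2-6-2 1-7-5-8-12-5-5-1-13 6-7 9-8 5-5 2-8-1-10 2-2-2 3-6-1-1-8-3-6-8-6-2-14-2-32 3-16-5-4 5 0 1 16 16 11 20 4 18 3 35 5 10 2 8-4 1-12-1-5 1-14 17-5 3-20 4-8 9-4 3-16 0-33-4-4 3-1 3 5 6"/><path d="M17 321l5 4 12 1 30-5 22-14 9-10 6 0 5-6-5-25-4-3-24 22-11 6-7 1-2-2 5-7 15-10 10-11 4-7 0-8-29 16-5-1-2-3 23-24 23-30 3-10 19-25 1-8-1-1-6-2-36 18-25 6-17 7-12 1-6-4"/><path d="M154 271l4 0-6-2-1 1z"/><path d="M527 186l-4-5-6-18 1-12 9-11"/><path d="M277 150l-19-11-3-4-1-5 4-1 8 1 14 7 6 8 1 4-4 2z"/><path d="M17 139l5-7 12-10 15-9 10-4 8 1 14-5 10-7 30-25 9-4 9 1 3-5 3-22 3-8 5-3 11-1-10-5-5-6-5-1-13 19-6 3-13-11-11-13"/><path d="M527 126l-17 20-21 21-21 11-23 19-18 3-18-9-25-8 6 34 0 26 3 10 4 6 26 13 7 13 22 20 35 10 40 5"/><path d="M30 17l12 17 3 11 11 20 2 8-3 9-9 9-7 11-22 23"/><path d="M189 17l17 6 2 4 5 3 23 9-7 0-2 3-9 2-3 2-4 12 8 16-4 7 0 2 7 14-3 2-9-1 13 5 4 8 12 6 12 12-10 12-5 24-5 6-6 0-2 1-15 35-13 23-1 5 0 22-2 9-6 4-7-1-12 5 2 7-2 18-24 72 0 6 6 3 6-2 9-7 12-17 9-6 19-2 9-5 9 1 2 1 0 3-6 12-1 9 12-9 9-4 5-9 9-2 0-6 2-3 19-1 14-6 2-10-7-32-7-14-8-5-3-13 2-6 13-10 15 4 12-4 4-5 5-11 12-8 7-10 4-26-2-8 6-28-1-10-3-5-5-4-13-5-2-6 2-10 14-8 3-7 0-23-6-24 2-14-3-8"/></g>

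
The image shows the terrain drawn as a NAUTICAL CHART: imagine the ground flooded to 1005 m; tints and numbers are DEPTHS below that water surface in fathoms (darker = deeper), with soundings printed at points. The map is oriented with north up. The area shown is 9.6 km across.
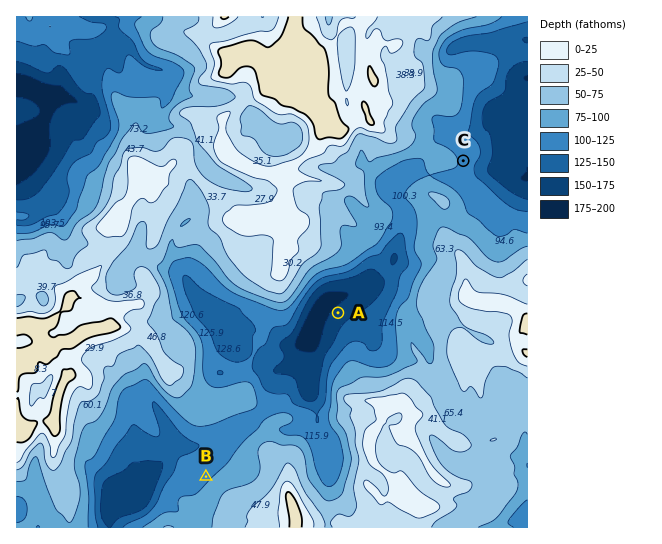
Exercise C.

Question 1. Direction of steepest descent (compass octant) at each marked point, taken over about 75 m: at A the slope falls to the NW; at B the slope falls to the NW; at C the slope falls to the E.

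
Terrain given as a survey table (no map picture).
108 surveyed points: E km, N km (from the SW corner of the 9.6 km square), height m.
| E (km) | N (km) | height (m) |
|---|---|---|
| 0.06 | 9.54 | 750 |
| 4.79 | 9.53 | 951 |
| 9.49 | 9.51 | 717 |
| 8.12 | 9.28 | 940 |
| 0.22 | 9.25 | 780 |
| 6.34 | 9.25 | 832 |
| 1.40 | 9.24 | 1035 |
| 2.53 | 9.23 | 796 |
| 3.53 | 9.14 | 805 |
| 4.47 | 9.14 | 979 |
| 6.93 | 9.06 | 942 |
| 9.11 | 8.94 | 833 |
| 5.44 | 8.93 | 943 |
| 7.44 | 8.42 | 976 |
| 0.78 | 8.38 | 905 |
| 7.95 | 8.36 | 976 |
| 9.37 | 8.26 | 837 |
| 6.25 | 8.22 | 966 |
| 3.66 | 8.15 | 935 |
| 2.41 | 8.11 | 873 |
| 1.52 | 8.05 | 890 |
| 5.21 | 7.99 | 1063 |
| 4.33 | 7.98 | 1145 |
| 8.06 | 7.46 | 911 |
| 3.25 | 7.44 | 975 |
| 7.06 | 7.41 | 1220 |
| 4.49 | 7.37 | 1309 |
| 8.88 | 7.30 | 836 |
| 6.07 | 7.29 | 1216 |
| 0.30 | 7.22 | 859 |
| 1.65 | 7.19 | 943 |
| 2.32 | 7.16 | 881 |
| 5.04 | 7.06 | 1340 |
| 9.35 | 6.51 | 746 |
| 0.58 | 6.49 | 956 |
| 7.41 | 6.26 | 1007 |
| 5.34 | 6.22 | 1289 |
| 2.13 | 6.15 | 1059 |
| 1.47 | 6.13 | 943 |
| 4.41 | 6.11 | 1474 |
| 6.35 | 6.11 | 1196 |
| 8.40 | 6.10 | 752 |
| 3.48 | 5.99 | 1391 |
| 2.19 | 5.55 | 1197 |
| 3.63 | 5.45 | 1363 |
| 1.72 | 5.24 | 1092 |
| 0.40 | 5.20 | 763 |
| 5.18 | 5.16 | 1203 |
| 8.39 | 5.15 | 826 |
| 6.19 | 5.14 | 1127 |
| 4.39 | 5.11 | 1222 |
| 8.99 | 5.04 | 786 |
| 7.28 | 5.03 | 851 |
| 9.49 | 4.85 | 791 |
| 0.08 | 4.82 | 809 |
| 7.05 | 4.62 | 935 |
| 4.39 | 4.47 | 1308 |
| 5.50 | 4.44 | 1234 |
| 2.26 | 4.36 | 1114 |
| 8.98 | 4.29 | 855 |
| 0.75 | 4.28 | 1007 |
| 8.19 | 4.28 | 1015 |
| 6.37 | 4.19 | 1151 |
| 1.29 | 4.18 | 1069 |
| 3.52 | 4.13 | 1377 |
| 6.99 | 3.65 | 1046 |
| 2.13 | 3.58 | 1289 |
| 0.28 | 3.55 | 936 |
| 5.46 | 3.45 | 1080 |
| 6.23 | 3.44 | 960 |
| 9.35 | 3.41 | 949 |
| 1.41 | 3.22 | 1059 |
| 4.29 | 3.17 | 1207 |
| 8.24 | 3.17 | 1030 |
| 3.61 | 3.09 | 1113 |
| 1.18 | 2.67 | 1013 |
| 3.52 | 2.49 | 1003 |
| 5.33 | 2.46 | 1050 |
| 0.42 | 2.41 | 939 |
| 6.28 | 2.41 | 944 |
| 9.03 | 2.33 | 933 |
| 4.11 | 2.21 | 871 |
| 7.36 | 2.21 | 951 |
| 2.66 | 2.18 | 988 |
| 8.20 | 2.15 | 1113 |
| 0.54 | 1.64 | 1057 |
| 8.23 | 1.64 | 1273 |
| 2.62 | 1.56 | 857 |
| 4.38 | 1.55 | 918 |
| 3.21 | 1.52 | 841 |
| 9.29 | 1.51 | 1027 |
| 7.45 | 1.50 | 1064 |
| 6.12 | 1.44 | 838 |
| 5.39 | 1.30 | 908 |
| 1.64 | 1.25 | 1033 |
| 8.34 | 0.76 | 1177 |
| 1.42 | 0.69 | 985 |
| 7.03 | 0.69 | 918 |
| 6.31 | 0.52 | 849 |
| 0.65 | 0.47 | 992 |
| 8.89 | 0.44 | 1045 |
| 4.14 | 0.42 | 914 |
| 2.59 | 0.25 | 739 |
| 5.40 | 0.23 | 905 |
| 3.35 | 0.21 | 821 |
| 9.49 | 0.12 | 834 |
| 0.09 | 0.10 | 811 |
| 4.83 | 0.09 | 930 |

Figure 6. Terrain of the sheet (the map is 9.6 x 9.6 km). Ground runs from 660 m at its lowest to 1510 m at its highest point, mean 1010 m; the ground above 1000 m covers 41.2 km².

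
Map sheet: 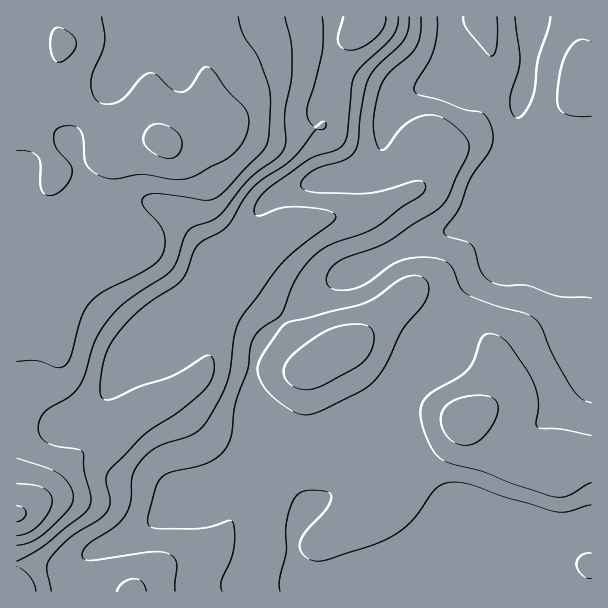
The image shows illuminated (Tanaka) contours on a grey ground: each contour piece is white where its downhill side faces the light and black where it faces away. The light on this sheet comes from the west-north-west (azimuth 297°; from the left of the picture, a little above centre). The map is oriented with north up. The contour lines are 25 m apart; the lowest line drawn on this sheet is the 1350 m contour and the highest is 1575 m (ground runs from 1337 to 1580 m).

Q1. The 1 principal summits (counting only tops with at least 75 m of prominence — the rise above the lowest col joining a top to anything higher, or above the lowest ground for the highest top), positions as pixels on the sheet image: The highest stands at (165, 143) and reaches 1580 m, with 243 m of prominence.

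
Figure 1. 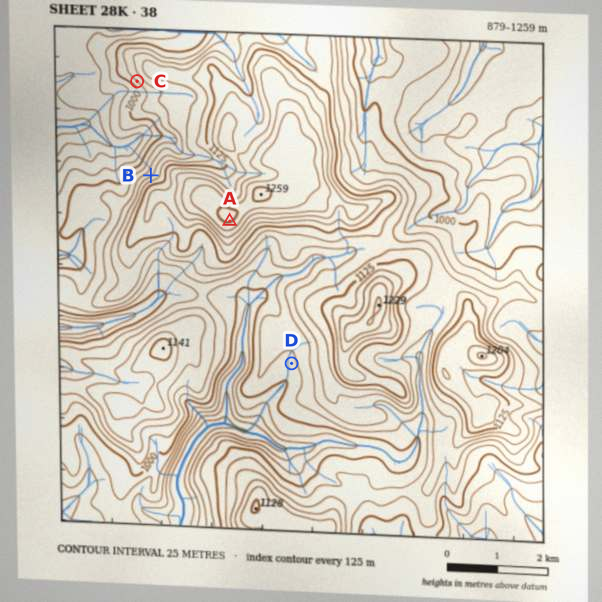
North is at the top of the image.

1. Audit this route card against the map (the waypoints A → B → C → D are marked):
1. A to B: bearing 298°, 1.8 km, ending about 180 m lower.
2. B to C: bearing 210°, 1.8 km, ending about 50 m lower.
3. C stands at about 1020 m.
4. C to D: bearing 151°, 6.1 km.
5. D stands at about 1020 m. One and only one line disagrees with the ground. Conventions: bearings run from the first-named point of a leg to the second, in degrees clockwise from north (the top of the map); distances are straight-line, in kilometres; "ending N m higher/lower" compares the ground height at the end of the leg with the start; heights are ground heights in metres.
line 2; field bearing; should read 352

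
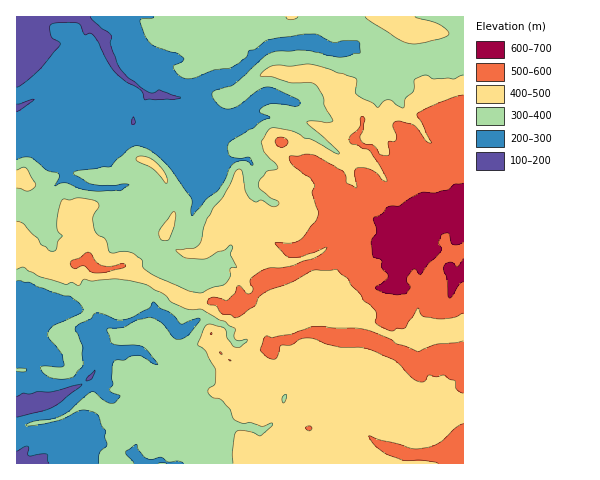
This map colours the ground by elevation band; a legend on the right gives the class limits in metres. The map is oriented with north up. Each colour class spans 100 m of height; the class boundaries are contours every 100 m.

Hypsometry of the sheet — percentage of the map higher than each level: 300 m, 76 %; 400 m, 48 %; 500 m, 17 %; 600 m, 3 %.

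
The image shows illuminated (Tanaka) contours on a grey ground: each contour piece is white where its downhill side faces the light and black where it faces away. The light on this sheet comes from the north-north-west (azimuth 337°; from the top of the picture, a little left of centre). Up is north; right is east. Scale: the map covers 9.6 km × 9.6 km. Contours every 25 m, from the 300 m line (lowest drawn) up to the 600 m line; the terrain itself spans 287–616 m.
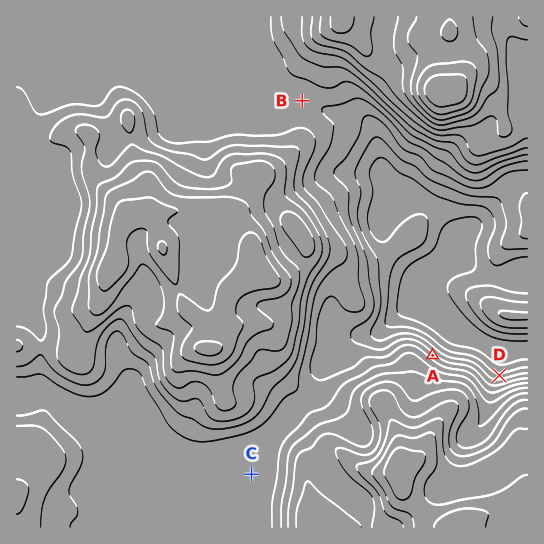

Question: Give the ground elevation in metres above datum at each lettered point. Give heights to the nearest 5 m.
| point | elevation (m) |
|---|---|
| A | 385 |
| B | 405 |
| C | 415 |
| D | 335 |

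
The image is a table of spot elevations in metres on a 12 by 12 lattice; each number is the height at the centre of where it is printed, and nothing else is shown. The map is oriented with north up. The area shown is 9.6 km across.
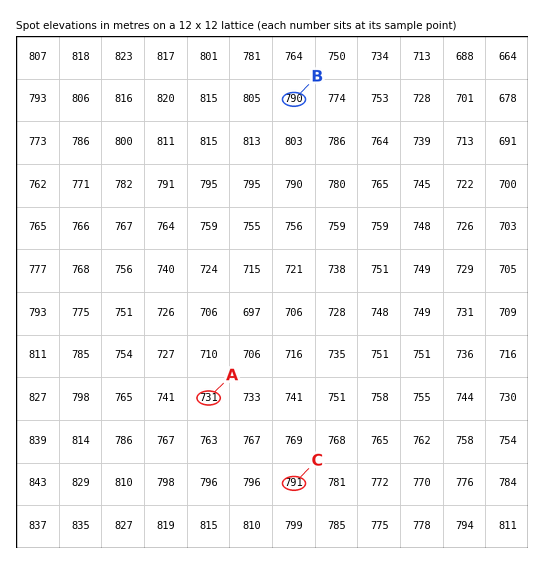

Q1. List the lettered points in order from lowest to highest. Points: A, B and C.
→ A B C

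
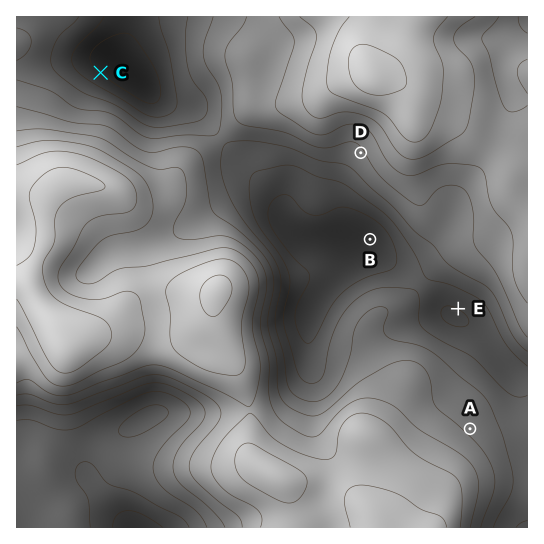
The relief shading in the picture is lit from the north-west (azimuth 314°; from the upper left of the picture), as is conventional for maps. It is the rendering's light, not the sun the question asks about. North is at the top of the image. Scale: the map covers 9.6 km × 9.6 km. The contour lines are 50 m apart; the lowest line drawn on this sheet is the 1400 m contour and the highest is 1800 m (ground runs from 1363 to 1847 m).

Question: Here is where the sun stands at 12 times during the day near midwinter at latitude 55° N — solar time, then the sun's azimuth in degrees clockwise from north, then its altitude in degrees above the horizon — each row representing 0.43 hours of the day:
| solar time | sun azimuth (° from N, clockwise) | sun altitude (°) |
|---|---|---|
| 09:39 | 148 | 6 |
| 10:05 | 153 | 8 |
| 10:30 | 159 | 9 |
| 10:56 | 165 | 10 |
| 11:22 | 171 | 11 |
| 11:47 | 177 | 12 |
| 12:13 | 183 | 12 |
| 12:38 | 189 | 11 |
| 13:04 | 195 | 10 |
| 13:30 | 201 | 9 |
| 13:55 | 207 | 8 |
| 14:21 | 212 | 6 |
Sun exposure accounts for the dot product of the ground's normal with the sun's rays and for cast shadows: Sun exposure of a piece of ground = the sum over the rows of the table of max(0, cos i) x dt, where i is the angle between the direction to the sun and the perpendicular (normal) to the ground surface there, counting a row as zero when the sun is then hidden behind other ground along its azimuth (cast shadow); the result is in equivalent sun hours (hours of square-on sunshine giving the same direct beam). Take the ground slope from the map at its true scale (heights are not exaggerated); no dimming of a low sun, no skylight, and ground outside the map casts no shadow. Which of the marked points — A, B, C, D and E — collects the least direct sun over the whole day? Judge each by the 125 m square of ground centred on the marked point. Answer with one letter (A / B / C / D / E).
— C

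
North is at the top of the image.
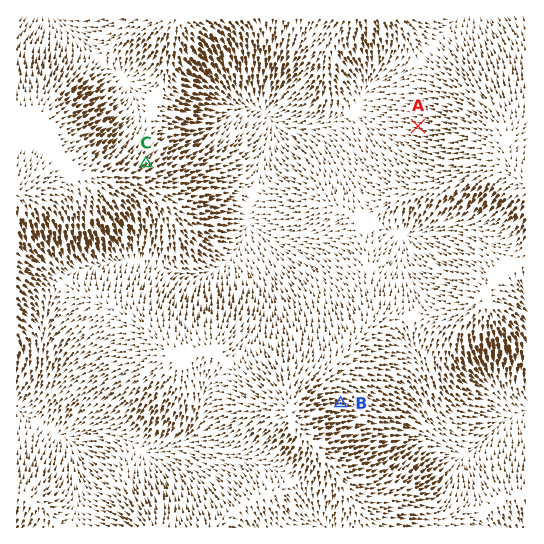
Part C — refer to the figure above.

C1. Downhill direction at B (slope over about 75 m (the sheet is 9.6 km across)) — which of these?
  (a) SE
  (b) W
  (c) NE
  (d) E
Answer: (d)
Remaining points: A W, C NE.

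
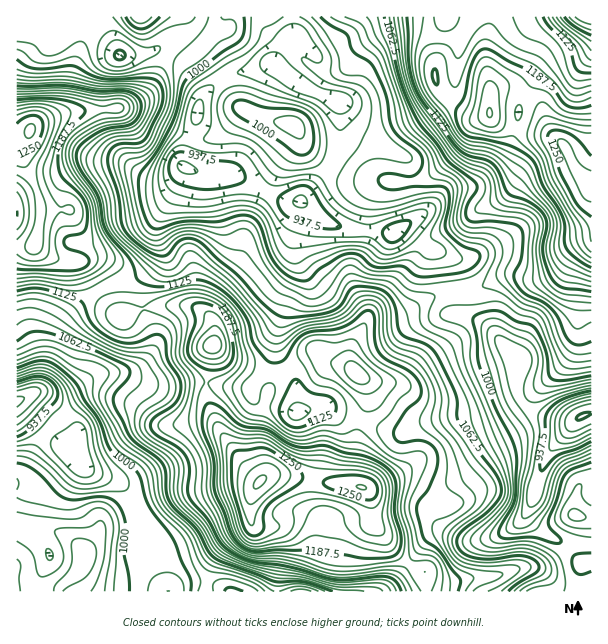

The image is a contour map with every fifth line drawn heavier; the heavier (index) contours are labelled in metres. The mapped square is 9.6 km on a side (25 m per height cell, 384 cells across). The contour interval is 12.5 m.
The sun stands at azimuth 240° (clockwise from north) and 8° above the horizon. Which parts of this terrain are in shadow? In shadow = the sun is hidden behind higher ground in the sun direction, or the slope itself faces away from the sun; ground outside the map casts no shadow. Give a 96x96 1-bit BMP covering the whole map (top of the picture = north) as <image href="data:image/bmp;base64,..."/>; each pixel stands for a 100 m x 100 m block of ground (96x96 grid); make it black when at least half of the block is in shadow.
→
<image width="96" height="96" href="data:image/bmp;base64,Qk2+BAAAAAAAAD4AAAAoAAAAYAAAAGAAAAABAAEAAAAAAIAEAAATCwAAEwsAAAIAAAAAAAAA////AAAAAAAAAAAAAAAAAAAAAAAAAAAAAAAAAAAAAAAAAAAAAAAAAAAAAAAAAAAAAAAAAAGAAAAAAAAAAAAAAAPgAEAAAAAAAAAAAAP4A8AAAAAAAAAAAAP8A8AAAAAAAAAAAMP+A8AAAAAAAAAAAOH/AAAAAAAAAAAAAfB/AAAAAAAAAAAAA/gAAAAAAAAAAAAAA/gAAAAAAAAAAAAAA/gAAAAAAAAAAAAAA/gAAAAAAAAAAAAAA/AAOAAAAAAAAAAAB+AAfAAAAAAAAAAAB+AAfgAAAAAAAAAAD+AA/gAAAAAAAAAAD+AA/wAAAAAAAAAAH+AA/wAAAAAAAAAAP+AB/wAAAAAAAAQAP+AA/4AAAAAAAB8AP8AAH4AAAAAAAB+AD4AAA4AAAAAAAD+AAAAAAAAAAAAAAH/AAAAAAAAAAAAAAH/AAAAAAAAAAAAADH/AAAAAAGAAAAAAHj+AAAAAAAAAAAAAHh+AAAAAAAAAAAAAHgAAAAACAAAAAAAAAAAAAAAGAAAAAAAAAAAAAAAGAAAAAAAAAAAAAAAMAAAAAAAAAAAAAAAAAAAAAAAAAAAAAA4AAAAAAAAAAAAAAAwAAAAAAAAAAAAAAAAAAAAAAAAAAAAAMAAAAAAAAAAADAAAAAAAAAAAAAAAHwAAAAAAAAAAAAAAP4AABgAAAAAAAAAAP8AADwAAAAAAAAAAP+AADwAAAAAAAAAAP+AADwAAAAAAAAAAP/AADwAAAAAAAAAAP/gADwAAAAAAAAAAf/gADwAAAAAAAAAA//gAD4AAAAAAAAAB//gAD4AAAAAAAAAA//wAA4AAAAAAAAAAf/wAAAAAAAAAAAAAf/4AAAAAAAAAAAAAf/4AAAAAAAAAAAYA8D4AAAAAAAAAAB8A4HwAIAAAAAAAAP8BwHgAMAAAAAAAAf+BgHgAAAAAAAAAA/+DgPgAAAAAAAAAB/+DAPgAAAAAAAAAB//AAPgAAAAAAAAAD//AAPgAAAAAAAAAD//gAPgAAAAAAAAAH//gAPgAAAAAAAAAH//gACAAAAAAAAAAP//gAAAAAAAAAAAAP//gAAAAAAAAAAAAf//gAAAAAAAAAAAAf//wAAAAAAAAAAAA///wAAAAAAAAAAAA///wAAAAAAAAAAAB///wAAAAAAAAAAAB//HwAAAAAAAAAAAB/4BgAAAAAAAAAAAB4ACAAAAAAAAAAAAAAAGAAAAAAAAAAAAAAACAAAAAAAAAAAAAAAAAAAAAAAAAAAAAAAAAAAAAAAAAAAAAAAA4AABgAAAAAAAAABx4AADwAAAAAAAIAD/8AAHgAAAAAAA8/H/8AAAAAAAAACD//v/8AAAAAAAAADD////8AAAAAAAAADgA///4AAAAAAAAABAAH/DwAAAAAAAAAAAAB+AAAAAAAAAAAAAAAeAAAAAAAAAAAAAAAAAAAAAAAAAAAAAAAAAAAAAAAAAAAAAAAAAAAAAAAAAAAA4AAAAAAAAAAAAAAD8AAAAAAAAAAAAAAH8AAAAAAAAAAAAAAP8AAAAAAAAAAAAAAP8="/>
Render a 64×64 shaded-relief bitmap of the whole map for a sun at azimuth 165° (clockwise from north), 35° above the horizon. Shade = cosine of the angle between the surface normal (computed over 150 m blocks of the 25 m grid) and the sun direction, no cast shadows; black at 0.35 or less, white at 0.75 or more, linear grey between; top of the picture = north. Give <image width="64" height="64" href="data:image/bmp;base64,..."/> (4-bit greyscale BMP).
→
<image width="64" height="64" href="data:image/bmp;base64,Qk12CAAAAAAAAHYAAAAoAAAAQAAAAEAAAAABAAQAAAAAAAAIAAATCwAAEwsAABAAAAAAAAAAAAAAABEREQAiIiIAMzMzAERERABVVVUAZmZmAHd3dwCIiIgAmZmZAKqqqgC7u7sAzMzMAN3d3QDu7u4A////AJmHeaqpmZmZqZiJq8zc3v/////+26mZqZmru97ty5iImYd4mqqZmZmpmJq83d3e///////suZmZiImavN3LmIiZh2eJqqmJmamZm87v/+7/7t3d7u25iIhlVVV4qqmYiIiId4maqYiZmZmb3v///u3Mu7u83cllZlQzIjRWZ4mZeImIiImpmImZiJrN7//+3LqqqrvMuXVWZlQyIjRWeZmImZh3iaqYiImZmqvN7u3Lqqqqu7uph3iZiHUyJFeJqoiZh2Z4mZiImaqpmau7u7upmZqqqZiIiry7qXQ1eKq7iId2ZniJmImru7qYiamZmqmZmZmYiImazd3MqFVoqrp3dmZmZ3iImavMupiJqpiZqZmZmZmIiZq83d3bdVZ4mHd3dmVVZ4iZq7uqmYmruqqru7qqqqmZmZq8zdyWRGd3iIh2VERniIiJmZmZiavLu7u8u7uqqqmYiJmry6dVV4iIiHZURGeIiHd3d4iImru7qqqpmZmqqpiIiJmaqWVXiYiHdmVWeImId3d2Z3d5qqmYd3ZmZ4mqmYiIeIq6dVV4d3Zmd3iZqpmHd3Znd2d4d3ZlRERFeJmZmId3irp1M0VmZneIiaq7u6mYh3d2ZmVUVVQzM0VniZmId3eJqoUyI0VniIiJqrzMu6mYh2ZVUzM0RERFVmZ4iIh3d4malzISRXiZmIiau8zLqZmGVEQyIjNEVWZ3d2d3d3eIiJqoUyJFeKqYiJmaq6qpmHZDIiMzM0VneIiId3d3eIiIial1Q0VnmqqZmYh4iIiHZlMzRVVEVneJmZmIh3iIiHeImphkVVZ5q6qZh2VWd3ZmZVVnh3ZneJmqqZmZiIiId4mru5hlRWiqqZiHZUVndmZ3d5mZmIiImqqqqqmZiIh3irzd3JdlaJmYd3dmVVZ3d3iImqmqqZmqqqqpmZiIiIiave//3KiJmYdmd3d3ZniJmYiJmaq6qqqqqZiIiHiIiIms7///7Luph2Z4iJmIiau6mImZmqqqmYiId4iIeIiId4rN7//9y7qZmIiZmqqrzLuYeJmZmZiHZmZneIiIiIh3eazd7+3Luru7uqmZqrzMuph3iZmId2ZlVWd4iIiIiId4m8zd3Lu7zN3cuYeJq7uYh2Z4iIdnd3ZVZniJmYiZmIiau7zMu7zM3dy6h2Z4mZh3ZVVmZmeIh2VWZ4iZiZqpmZqqq7u7u8zLu7qYZlZ4iIdlMzRFVomYd2ZmeImaq7qZmaqqqqqqqqqqqqmHZneIh3ZCESNFeZmIh3Z3iau7upmZmqqqqqmZmZmqqph3Znd3dlQhIjRomZiJiIiau6u7qZmqu6qqqYd3iImYh3VVZmZ3ZUMzNEZ4iImZmqu7q8y7urvMu7u5h3Z3dmVVRERWZ3dmZVVURFd3eJmqqqqrvMu7vN3czMuod3ZlQzM0RVZ3dmZmZlUzRnZmeIiJqqqru7zM7u3d3MqYh3VDNERVZ3h2VWZmZUM1ZmVWZmeJmYmau8ze7czMzLqYdlVVVVVnh2ZWZmZlVDRWZlVVZneHd4mrzMzcqpqrqYdVVmZmVneHZmZlVVVlQ0Z2Znd2Z3d3iau8qrqYeImHZURVZmZneId3d2VUNFZUNXh4iZiHd3d4mquImZiIiGVERERVVmd4iIh3ZVQzRmVEaJmru6mIdmaJmWeJqqqXVVVUMyNFZneIiHdmVVVniGVXiavMupmGVWiIZ4mqupdnd3ZCIjRVZneHd3d3iZqql2ZomszLuphmeIhniaqqmImIh1QzNERFVnd3eImqu8zKl2Voq7zMupiJqYeJmJmJmYiIdlRERERWeIeImqq7zNy6hlZ5q8zLupqqiIiHd3iZiJh3ZmVVRFeJmZmaqqq7zNy4ZWeJvMu6qZmZiHdlZ4iJmYdmZmZmeJu7qZmZmZqrvMqHd3iqqqqpmamIh1VniImph3d3d3eJq8y6mIiIiImau6mZiJqpmZmIqpmHZniImrqYiIiIiJmrzMqYd4iHd3iry7upmpmJmYiqqph4iZmrzLqZqqqZmaq7y5h3d3d3eJrM3cuqqZiYh6q7qaqqq83dy7u7u6qpqqq6mHd3d4mZmrzdzLu6mZiImru7zMzN3d3cuqqru6qqqqqYh4iJmrqqvN3cuqqZiHiZu7zd3e7tzNypiZq7uqqZmZiIiImru7q7zdy5mId2Z3iavM3u/+3MzKh3mqqqmZmIiHeIiZqruqqry6h3ZlVVVXiau83e7czMuXeJqpiHd3d3d3iIiaq6mImqmHdlVEUyNWeIiZq7vMy6h4iYh2VVVnd3eIiJq7qHZ4mZh3ZlRQACNERERGeau7uYd3dmVURWiIiIiImquYdniZmHd2VVAAABERAAFGiavLl2VmZlVXirupmIiZqph3d4mYdndlURAAEREAACRom8yodmZmd4mqu7qZiIiZiHd3iIh2Z3ZUMiI0RDEBJFeazMqYh3eJqpmaqpmId4iIdmd3d3d3dlZVRFZmZURFZ5qrzLqpiJmZiImZmYd3d4h2ZmZmZ3iHZ3dlVniIh3d4mZq7y7uqmYiIiJqph2ZmeHZmZmZ3iIh2eIdniaqqqpiZmZq7u7qYiJmYmamHZmZ4dmZnd3d3d3d4iIeJqrvMupmqmauqqpiJmZmZmYd3d3eHZ3d3d3ZVWImZmImaq8zLqaqZmZmaqqqqqqmYh3eId4d3iIiHZURZmZmYiZqrzMupmqmJmZq7qqqrupiIeIiIiHeIiIdlRF"/>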